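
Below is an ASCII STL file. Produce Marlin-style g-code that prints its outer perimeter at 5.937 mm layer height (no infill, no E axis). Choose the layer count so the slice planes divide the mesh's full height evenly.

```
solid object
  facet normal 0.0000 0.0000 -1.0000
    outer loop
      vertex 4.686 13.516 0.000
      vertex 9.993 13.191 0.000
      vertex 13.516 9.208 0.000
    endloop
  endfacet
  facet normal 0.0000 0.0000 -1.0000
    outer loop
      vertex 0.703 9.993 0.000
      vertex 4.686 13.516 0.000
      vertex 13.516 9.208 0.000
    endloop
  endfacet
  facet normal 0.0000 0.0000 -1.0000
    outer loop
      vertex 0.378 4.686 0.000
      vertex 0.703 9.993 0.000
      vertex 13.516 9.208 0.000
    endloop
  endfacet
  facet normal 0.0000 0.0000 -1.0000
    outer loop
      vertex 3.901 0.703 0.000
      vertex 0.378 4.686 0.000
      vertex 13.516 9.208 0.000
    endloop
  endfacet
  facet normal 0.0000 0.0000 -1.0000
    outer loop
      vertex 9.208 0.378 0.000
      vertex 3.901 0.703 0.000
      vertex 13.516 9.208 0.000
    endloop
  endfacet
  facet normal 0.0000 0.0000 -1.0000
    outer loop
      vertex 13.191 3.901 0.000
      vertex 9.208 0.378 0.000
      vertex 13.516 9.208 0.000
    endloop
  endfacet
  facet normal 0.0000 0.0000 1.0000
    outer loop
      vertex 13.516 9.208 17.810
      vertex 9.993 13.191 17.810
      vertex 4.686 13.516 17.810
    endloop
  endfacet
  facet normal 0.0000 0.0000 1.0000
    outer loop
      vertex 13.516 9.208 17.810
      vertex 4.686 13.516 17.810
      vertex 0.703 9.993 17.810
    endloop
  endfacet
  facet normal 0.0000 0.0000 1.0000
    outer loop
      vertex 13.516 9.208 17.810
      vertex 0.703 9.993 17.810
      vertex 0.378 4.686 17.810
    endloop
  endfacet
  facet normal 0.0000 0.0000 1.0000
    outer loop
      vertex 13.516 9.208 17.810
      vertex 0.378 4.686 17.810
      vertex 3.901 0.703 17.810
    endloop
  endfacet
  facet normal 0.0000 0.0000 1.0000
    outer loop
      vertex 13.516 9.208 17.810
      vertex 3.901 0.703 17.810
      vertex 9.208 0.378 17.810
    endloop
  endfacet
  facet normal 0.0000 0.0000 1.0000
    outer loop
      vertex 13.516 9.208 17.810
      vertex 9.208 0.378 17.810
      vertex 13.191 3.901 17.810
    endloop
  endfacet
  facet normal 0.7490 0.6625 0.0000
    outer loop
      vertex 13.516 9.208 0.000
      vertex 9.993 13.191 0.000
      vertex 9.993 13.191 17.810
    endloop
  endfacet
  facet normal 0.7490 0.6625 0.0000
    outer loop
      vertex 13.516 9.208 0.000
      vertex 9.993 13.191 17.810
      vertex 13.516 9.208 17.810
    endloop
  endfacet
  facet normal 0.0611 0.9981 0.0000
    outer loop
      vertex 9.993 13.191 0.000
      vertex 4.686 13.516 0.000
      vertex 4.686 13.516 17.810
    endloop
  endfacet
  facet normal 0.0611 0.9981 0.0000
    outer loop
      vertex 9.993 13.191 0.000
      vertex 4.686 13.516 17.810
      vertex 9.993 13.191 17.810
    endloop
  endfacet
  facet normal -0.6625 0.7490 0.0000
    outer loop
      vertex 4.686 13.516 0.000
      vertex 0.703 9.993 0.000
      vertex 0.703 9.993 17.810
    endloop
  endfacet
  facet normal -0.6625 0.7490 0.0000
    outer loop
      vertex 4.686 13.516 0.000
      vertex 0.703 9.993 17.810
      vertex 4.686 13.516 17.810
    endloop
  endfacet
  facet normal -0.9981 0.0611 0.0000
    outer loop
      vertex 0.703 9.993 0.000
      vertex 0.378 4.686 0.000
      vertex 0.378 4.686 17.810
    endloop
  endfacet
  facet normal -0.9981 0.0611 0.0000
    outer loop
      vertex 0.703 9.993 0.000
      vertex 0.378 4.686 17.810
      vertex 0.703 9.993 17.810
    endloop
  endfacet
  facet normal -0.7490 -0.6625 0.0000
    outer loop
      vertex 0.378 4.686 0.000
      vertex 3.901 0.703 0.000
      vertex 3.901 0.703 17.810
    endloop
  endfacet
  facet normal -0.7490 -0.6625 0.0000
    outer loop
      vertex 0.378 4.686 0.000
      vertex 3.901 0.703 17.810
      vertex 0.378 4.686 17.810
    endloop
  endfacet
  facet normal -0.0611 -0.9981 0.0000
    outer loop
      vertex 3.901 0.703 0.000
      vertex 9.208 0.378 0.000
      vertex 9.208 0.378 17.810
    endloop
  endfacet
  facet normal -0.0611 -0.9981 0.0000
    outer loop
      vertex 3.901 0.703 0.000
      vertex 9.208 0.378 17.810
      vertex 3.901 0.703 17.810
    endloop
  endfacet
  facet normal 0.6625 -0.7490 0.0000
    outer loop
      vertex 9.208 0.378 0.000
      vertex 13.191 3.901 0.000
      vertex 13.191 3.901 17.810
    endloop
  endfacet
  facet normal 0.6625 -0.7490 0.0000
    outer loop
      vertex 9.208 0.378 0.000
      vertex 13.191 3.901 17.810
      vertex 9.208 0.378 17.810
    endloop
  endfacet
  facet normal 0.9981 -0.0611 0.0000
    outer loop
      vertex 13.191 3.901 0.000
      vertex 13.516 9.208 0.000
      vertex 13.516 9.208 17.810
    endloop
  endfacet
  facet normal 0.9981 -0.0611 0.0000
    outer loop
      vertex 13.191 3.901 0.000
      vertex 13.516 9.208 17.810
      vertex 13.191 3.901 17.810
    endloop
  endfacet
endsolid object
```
; perimeter-only toolpath
G21 ; units = mm
G90 ; absolute positioning
G28 ; home
; layer 1
G0 Z5.937
G0 X13.516 Y9.208
G1 X9.993 Y13.191
G1 X4.686 Y13.516
G1 X0.703 Y9.993
G1 X0.378 Y4.686
G1 X3.901 Y0.703
G1 X9.208 Y0.378
G1 X13.191 Y3.901
G1 X13.516 Y9.208
; layer 2
G0 Z11.873
G0 X13.516 Y9.208
G1 X9.993 Y13.191
G1 X4.686 Y13.516
G1 X0.703 Y9.993
G1 X0.378 Y4.686
G1 X3.901 Y0.703
G1 X9.208 Y0.378
G1 X13.191 Y3.901
G1 X13.516 Y9.208
; layer 3
G0 Z17.810
G0 X13.516 Y9.208
G1 X9.993 Y13.191
G1 X4.686 Y13.516
G1 X0.703 Y9.993
G1 X0.378 Y4.686
G1 X3.901 Y0.703
G1 X9.208 Y0.378
G1 X13.191 Y3.901
G1 X13.516 Y9.208
M2 ; end

The solid is a regular 8-sided prism (a cylinder approximated with 8 flat sides), circumscribed radius ≈ 6.95 mm, height ≈ 17.8 mm. Slicing at Δz = 5.937 mm — 3 equal slices spanning the solid's height, so layer i sits at z = i·h/3 — gives 3 non-empty perimeters. Each is a 8-segment closed polygon; G0 lifts to the layer z and rapids to the start vertex, then G1 traces the edges.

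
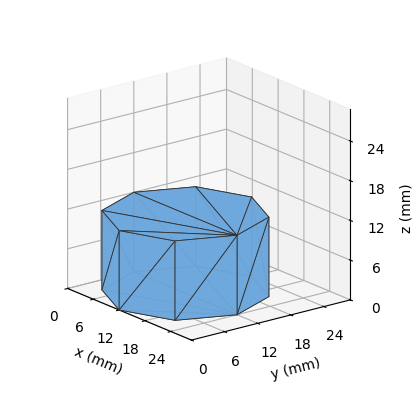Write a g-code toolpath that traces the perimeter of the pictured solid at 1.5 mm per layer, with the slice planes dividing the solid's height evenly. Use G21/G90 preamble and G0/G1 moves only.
Reading the render: the shape is a regular 8-sided prism (a cylinder approximated with 8 flat sides), circumscribed radius ≈ 12 mm, height ≈ 12 mm (dimensions read to the nearest mm from the axis ticks). For the g-code, the solid's height is divided into equal slices at the stated Δz and each level perimeter traced with G1 moves after a G0 lift.

; perimeter-only toolpath
G21 ; units = mm
G90 ; absolute positioning
G28 ; home
; layer 1
G0 Z1.5
G0 X24.0 Y12.0
G1 X20.5 Y20.5
G1 X12.0 Y24.0
G1 X3.5 Y20.5
G1 X0.0 Y12.0
G1 X3.5 Y3.5
G1 X12.0 Y0.0
G1 X20.5 Y3.5
G1 X24.0 Y12.0
; layer 2
G0 Z3.0
G0 X24.0 Y12.0
G1 X20.5 Y20.5
G1 X12.0 Y24.0
G1 X3.5 Y20.5
G1 X0.0 Y12.0
G1 X3.5 Y3.5
G1 X12.0 Y0.0
G1 X20.5 Y3.5
G1 X24.0 Y12.0
; layer 3
G0 Z4.5
G0 X24.0 Y12.0
G1 X20.5 Y20.5
G1 X12.0 Y24.0
G1 X3.5 Y20.5
G1 X0.0 Y12.0
G1 X3.5 Y3.5
G1 X12.0 Y0.0
G1 X20.5 Y3.5
G1 X24.0 Y12.0
; layer 4
G0 Z6.0
G0 X24.0 Y12.0
G1 X20.5 Y20.5
G1 X12.0 Y24.0
G1 X3.5 Y20.5
G1 X0.0 Y12.0
G1 X3.5 Y3.5
G1 X12.0 Y0.0
G1 X20.5 Y3.5
G1 X24.0 Y12.0
; layer 5
G0 Z7.5
G0 X24.0 Y12.0
G1 X20.5 Y20.5
G1 X12.0 Y24.0
G1 X3.5 Y20.5
G1 X0.0 Y12.0
G1 X3.5 Y3.5
G1 X12.0 Y0.0
G1 X20.5 Y3.5
G1 X24.0 Y12.0
; layer 6
G0 Z9.0
G0 X24.0 Y12.0
G1 X20.5 Y20.5
G1 X12.0 Y24.0
G1 X3.5 Y20.5
G1 X0.0 Y12.0
G1 X3.5 Y3.5
G1 X12.0 Y0.0
G1 X20.5 Y3.5
G1 X24.0 Y12.0
; layer 7
G0 Z10.5
G0 X24.0 Y12.0
G1 X20.5 Y20.5
G1 X12.0 Y24.0
G1 X3.5 Y20.5
G1 X0.0 Y12.0
G1 X3.5 Y3.5
G1 X12.0 Y0.0
G1 X20.5 Y3.5
G1 X24.0 Y12.0
; layer 8
G0 Z12.0
G0 X24.0 Y12.0
G1 X20.5 Y20.5
G1 X12.0 Y24.0
G1 X3.5 Y20.5
G1 X0.0 Y12.0
G1 X3.5 Y3.5
G1 X12.0 Y0.0
G1 X20.5 Y3.5
G1 X24.0 Y12.0
M2 ; end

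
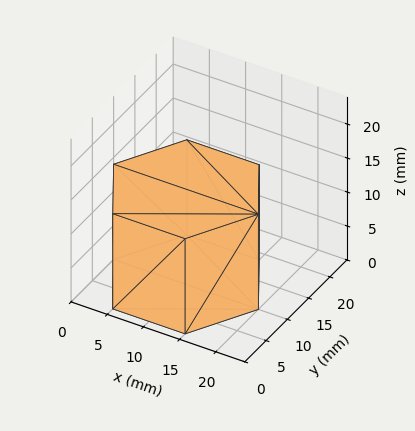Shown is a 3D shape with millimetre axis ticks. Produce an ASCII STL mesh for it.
Reading the render: the shape is a regular 6-sided prism (a cylinder approximated with 6 flat sides), circumscribed radius ≈ 10 mm, height ≈ 14 mm (dimensions read to the nearest mm from the axis ticks). For the STL, each face is triangulated and given an outward normal.

solid part
  facet normal 0.0000 0.0000 -1.0000
    outer loop
      vertex 5.0 18.7 0.0
      vertex 15.0 18.7 0.0
      vertex 20.0 10.0 0.0
    endloop
  endfacet
  facet normal 0.0000 0.0000 -1.0000
    outer loop
      vertex 0.0 10.0 0.0
      vertex 5.0 18.7 0.0
      vertex 20.0 10.0 0.0
    endloop
  endfacet
  facet normal 0.0000 0.0000 -1.0000
    outer loop
      vertex 5.0 1.3 0.0
      vertex 0.0 10.0 0.0
      vertex 20.0 10.0 0.0
    endloop
  endfacet
  facet normal 0.0000 0.0000 -1.0000
    outer loop
      vertex 15.0 1.3 0.0
      vertex 5.0 1.3 0.0
      vertex 20.0 10.0 0.0
    endloop
  endfacet
  facet normal 0.0000 0.0000 1.0000
    outer loop
      vertex 20.0 10.0 14.0
      vertex 15.0 18.7 14.0
      vertex 5.0 18.7 14.0
    endloop
  endfacet
  facet normal 0.0000 0.0000 1.0000
    outer loop
      vertex 20.0 10.0 14.0
      vertex 5.0 18.7 14.0
      vertex 0.0 10.0 14.0
    endloop
  endfacet
  facet normal 0.0000 0.0000 1.0000
    outer loop
      vertex 20.0 10.0 14.0
      vertex 0.0 10.0 14.0
      vertex 5.0 1.3 14.0
    endloop
  endfacet
  facet normal 0.0000 0.0000 1.0000
    outer loop
      vertex 20.0 10.0 14.0
      vertex 5.0 1.3 14.0
      vertex 15.0 1.3 14.0
    endloop
  endfacet
  facet normal 0.8670 0.4983 0.0000
    outer loop
      vertex 20.0 10.0 0.0
      vertex 15.0 18.7 0.0
      vertex 15.0 18.7 14.0
    endloop
  endfacet
  facet normal 0.8670 0.4983 0.0000
    outer loop
      vertex 20.0 10.0 0.0
      vertex 15.0 18.7 14.0
      vertex 20.0 10.0 14.0
    endloop
  endfacet
  facet normal 0.0000 1.0000 0.0000
    outer loop
      vertex 15.0 18.7 0.0
      vertex 5.0 18.7 0.0
      vertex 5.0 18.7 14.0
    endloop
  endfacet
  facet normal 0.0000 1.0000 0.0000
    outer loop
      vertex 15.0 18.7 0.0
      vertex 5.0 18.7 14.0
      vertex 15.0 18.7 14.0
    endloop
  endfacet
  facet normal -0.8670 0.4983 0.0000
    outer loop
      vertex 5.0 18.7 0.0
      vertex 0.0 10.0 0.0
      vertex 0.0 10.0 14.0
    endloop
  endfacet
  facet normal -0.8670 0.4983 0.0000
    outer loop
      vertex 5.0 18.7 0.0
      vertex 0.0 10.0 14.0
      vertex 5.0 18.7 14.0
    endloop
  endfacet
  facet normal -0.8670 -0.4983 0.0000
    outer loop
      vertex 0.0 10.0 0.0
      vertex 5.0 1.3 0.0
      vertex 5.0 1.3 14.0
    endloop
  endfacet
  facet normal -0.8670 -0.4983 0.0000
    outer loop
      vertex 0.0 10.0 0.0
      vertex 5.0 1.3 14.0
      vertex 0.0 10.0 14.0
    endloop
  endfacet
  facet normal 0.0000 -1.0000 0.0000
    outer loop
      vertex 5.0 1.3 0.0
      vertex 15.0 1.3 0.0
      vertex 15.0 1.3 14.0
    endloop
  endfacet
  facet normal 0.0000 -1.0000 0.0000
    outer loop
      vertex 5.0 1.3 0.0
      vertex 15.0 1.3 14.0
      vertex 5.0 1.3 14.0
    endloop
  endfacet
  facet normal 0.8670 -0.4983 0.0000
    outer loop
      vertex 15.0 1.3 0.0
      vertex 20.0 10.0 0.0
      vertex 20.0 10.0 14.0
    endloop
  endfacet
  facet normal 0.8670 -0.4983 0.0000
    outer loop
      vertex 15.0 1.3 0.0
      vertex 20.0 10.0 14.0
      vertex 15.0 1.3 14.0
    endloop
  endfacet
endsolid part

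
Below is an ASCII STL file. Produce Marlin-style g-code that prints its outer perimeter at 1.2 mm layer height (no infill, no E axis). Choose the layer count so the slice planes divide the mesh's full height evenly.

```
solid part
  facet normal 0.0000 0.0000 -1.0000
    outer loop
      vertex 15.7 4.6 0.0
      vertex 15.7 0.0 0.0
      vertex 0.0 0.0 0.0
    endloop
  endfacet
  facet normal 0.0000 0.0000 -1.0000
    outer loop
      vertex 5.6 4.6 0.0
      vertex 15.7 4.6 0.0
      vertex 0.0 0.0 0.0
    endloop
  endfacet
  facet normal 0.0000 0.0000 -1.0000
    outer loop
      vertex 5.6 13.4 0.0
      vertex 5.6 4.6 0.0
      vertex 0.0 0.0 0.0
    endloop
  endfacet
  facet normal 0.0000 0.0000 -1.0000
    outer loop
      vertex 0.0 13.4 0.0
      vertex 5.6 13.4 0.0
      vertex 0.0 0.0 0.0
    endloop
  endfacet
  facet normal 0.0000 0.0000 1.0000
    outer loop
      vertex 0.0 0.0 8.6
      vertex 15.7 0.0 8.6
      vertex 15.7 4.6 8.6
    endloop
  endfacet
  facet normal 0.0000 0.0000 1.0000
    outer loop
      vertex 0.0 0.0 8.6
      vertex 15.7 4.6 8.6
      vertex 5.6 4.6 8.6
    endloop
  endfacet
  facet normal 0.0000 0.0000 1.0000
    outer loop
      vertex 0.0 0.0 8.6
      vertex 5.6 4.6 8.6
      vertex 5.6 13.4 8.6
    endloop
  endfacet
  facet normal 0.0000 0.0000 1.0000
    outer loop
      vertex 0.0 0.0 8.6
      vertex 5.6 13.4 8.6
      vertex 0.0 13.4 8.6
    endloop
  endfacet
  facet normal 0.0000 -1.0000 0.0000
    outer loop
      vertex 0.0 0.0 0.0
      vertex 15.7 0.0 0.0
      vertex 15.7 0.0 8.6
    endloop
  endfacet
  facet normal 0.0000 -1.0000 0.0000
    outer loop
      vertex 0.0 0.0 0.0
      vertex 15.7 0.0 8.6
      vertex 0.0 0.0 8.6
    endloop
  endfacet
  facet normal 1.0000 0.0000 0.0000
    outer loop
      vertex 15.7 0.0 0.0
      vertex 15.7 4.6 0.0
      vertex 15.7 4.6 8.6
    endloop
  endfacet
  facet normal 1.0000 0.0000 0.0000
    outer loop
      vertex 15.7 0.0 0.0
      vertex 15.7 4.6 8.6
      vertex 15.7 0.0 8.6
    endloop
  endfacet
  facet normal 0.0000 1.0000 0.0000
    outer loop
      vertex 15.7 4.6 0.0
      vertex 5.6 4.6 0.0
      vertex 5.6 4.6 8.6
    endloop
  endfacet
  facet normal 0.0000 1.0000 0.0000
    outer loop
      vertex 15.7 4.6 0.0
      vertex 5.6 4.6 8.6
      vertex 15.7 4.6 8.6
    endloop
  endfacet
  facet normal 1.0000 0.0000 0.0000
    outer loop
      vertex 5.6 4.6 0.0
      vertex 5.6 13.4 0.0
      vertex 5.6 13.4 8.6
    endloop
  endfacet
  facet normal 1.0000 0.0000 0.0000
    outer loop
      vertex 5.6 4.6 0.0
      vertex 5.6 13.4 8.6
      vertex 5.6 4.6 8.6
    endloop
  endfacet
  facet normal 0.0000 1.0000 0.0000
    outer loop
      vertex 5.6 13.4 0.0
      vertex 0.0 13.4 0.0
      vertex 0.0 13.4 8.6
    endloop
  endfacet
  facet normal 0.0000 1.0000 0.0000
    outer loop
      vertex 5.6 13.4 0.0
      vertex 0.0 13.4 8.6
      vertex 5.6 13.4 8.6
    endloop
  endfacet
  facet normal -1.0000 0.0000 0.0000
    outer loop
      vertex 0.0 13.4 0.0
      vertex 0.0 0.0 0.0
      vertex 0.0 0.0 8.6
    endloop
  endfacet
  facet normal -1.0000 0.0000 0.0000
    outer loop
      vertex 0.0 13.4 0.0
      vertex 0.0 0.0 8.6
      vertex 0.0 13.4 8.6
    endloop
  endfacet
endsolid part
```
; perimeter-only toolpath
G21 ; units = mm
G90 ; absolute positioning
G28 ; home
; layer 1
G0 Z1.2
G0 X0.0 Y0.0
G1 X15.7 Y0.0
G1 X15.7 Y4.6
G1 X5.6 Y4.6
G1 X5.6 Y13.4
G1 X0.0 Y13.4
G1 X0.0 Y0.0
; layer 2
G0 Z2.5
G0 X0.0 Y0.0
G1 X15.7 Y0.0
G1 X15.7 Y4.6
G1 X5.6 Y4.6
G1 X5.6 Y13.4
G1 X0.0 Y13.4
G1 X0.0 Y0.0
; layer 3
G0 Z3.7
G0 X0.0 Y0.0
G1 X15.7 Y0.0
G1 X15.7 Y4.6
G1 X5.6 Y4.6
G1 X5.6 Y13.4
G1 X0.0 Y13.4
G1 X0.0 Y0.0
; layer 4
G0 Z4.9
G0 X0.0 Y0.0
G1 X15.7 Y0.0
G1 X15.7 Y4.6
G1 X5.6 Y4.6
G1 X5.6 Y13.4
G1 X0.0 Y13.4
G1 X0.0 Y0.0
; layer 5
G0 Z6.1
G0 X0.0 Y0.0
G1 X15.7 Y0.0
G1 X15.7 Y4.6
G1 X5.6 Y4.6
G1 X5.6 Y13.4
G1 X0.0 Y13.4
G1 X0.0 Y0.0
; layer 6
G0 Z7.4
G0 X0.0 Y0.0
G1 X15.7 Y0.0
G1 X15.7 Y4.6
G1 X5.6 Y4.6
G1 X5.6 Y13.4
G1 X0.0 Y13.4
G1 X0.0 Y0.0
; layer 7
G0 Z8.6
G0 X0.0 Y0.0
G1 X15.7 Y0.0
G1 X15.7 Y4.6
G1 X5.6 Y4.6
G1 X5.6 Y13.4
G1 X0.0 Y13.4
G1 X0.0 Y0.0
M2 ; end

The solid is an L-shaped prism: outer 15.7 × 13.4 mm, arm thicknesses ≈ 4.6 mm (horizontal) and 5.6 mm (vertical), extruded 8.6 mm in z. Slicing at Δz = 1.2 mm — 7 equal slices spanning the solid's height, so layer i sits at z = i·h/7 — gives 7 non-empty perimeters. Each is a 6-segment closed polygon; G0 lifts to the layer z and rapids to the start vertex, then G1 traces the edges.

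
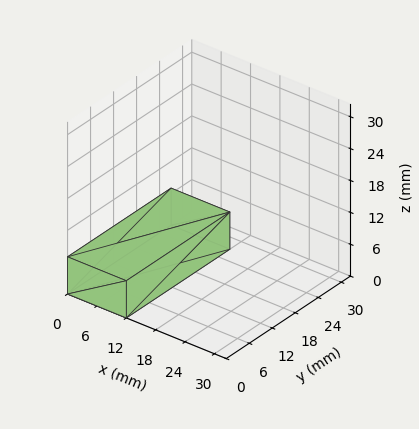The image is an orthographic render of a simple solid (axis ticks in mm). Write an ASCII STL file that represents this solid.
Reading the render: the shape is a rectangular box, roughly 12 × 27 mm footprint and 7 mm tall (dimensions read to the nearest mm from the axis ticks). For the STL, each face is triangulated and given an outward normal.

solid part
  facet normal 0.0000 0.0000 -1.0000
    outer loop
      vertex 12.0 27.0 0.0
      vertex 12.0 0.0 0.0
      vertex 0.0 0.0 0.0
    endloop
  endfacet
  facet normal 0.0000 0.0000 -1.0000
    outer loop
      vertex 0.0 27.0 0.0
      vertex 12.0 27.0 0.0
      vertex 0.0 0.0 0.0
    endloop
  endfacet
  facet normal 0.0000 0.0000 1.0000
    outer loop
      vertex 0.0 0.0 7.0
      vertex 12.0 0.0 7.0
      vertex 12.0 27.0 7.0
    endloop
  endfacet
  facet normal 0.0000 0.0000 1.0000
    outer loop
      vertex 0.0 0.0 7.0
      vertex 12.0 27.0 7.0
      vertex 0.0 27.0 7.0
    endloop
  endfacet
  facet normal 0.0000 -1.0000 0.0000
    outer loop
      vertex 0.0 0.0 0.0
      vertex 12.0 0.0 0.0
      vertex 12.0 0.0 7.0
    endloop
  endfacet
  facet normal 0.0000 -1.0000 0.0000
    outer loop
      vertex 0.0 0.0 0.0
      vertex 12.0 0.0 7.0
      vertex 0.0 0.0 7.0
    endloop
  endfacet
  facet normal 0.0000 1.0000 0.0000
    outer loop
      vertex 12.0 27.0 7.0
      vertex 12.0 27.0 0.0
      vertex 0.0 27.0 0.0
    endloop
  endfacet
  facet normal 0.0000 1.0000 0.0000
    outer loop
      vertex 0.0 27.0 7.0
      vertex 12.0 27.0 7.0
      vertex 0.0 27.0 0.0
    endloop
  endfacet
  facet normal -1.0000 0.0000 0.0000
    outer loop
      vertex 0.0 27.0 7.0
      vertex 0.0 27.0 0.0
      vertex 0.0 0.0 0.0
    endloop
  endfacet
  facet normal -1.0000 0.0000 0.0000
    outer loop
      vertex 0.0 0.0 7.0
      vertex 0.0 27.0 7.0
      vertex 0.0 0.0 0.0
    endloop
  endfacet
  facet normal 1.0000 0.0000 0.0000
    outer loop
      vertex 12.0 0.0 0.0
      vertex 12.0 27.0 0.0
      vertex 12.0 27.0 7.0
    endloop
  endfacet
  facet normal 1.0000 0.0000 0.0000
    outer loop
      vertex 12.0 0.0 0.0
      vertex 12.0 27.0 7.0
      vertex 12.0 0.0 7.0
    endloop
  endfacet
endsolid part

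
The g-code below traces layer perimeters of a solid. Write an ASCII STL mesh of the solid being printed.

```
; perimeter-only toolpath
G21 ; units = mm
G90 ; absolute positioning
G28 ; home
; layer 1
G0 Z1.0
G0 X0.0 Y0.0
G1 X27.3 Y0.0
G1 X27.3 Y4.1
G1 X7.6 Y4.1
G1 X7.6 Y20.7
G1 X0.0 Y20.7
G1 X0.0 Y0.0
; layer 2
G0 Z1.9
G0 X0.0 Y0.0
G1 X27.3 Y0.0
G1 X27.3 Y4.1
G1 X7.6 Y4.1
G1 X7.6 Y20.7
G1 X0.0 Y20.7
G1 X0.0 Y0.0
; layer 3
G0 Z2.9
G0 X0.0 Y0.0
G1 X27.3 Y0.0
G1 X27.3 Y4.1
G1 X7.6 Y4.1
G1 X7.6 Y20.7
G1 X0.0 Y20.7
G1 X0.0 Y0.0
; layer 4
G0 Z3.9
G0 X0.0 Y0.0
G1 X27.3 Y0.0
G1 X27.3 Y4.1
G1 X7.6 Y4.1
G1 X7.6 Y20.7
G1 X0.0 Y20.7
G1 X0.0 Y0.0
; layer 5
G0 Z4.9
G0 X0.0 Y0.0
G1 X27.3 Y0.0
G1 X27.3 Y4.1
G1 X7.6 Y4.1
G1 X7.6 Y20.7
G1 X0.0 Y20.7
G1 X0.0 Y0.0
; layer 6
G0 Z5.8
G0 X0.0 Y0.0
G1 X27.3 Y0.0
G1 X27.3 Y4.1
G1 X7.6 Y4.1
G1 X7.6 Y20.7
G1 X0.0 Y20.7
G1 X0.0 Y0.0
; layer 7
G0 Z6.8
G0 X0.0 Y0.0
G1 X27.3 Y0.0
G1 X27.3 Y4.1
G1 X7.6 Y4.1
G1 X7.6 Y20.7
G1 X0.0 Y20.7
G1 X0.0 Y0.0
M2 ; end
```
solid part
  facet normal 0.0000 0.0000 -1.0000
    outer loop
      vertex 27.3 4.1 0.0
      vertex 27.3 0.0 0.0
      vertex 0.0 0.0 0.0
    endloop
  endfacet
  facet normal 0.0000 0.0000 -1.0000
    outer loop
      vertex 7.6 4.1 0.0
      vertex 27.3 4.1 0.0
      vertex 0.0 0.0 0.0
    endloop
  endfacet
  facet normal 0.0000 0.0000 -1.0000
    outer loop
      vertex 7.6 20.7 0.0
      vertex 7.6 4.1 0.0
      vertex 0.0 0.0 0.0
    endloop
  endfacet
  facet normal 0.0000 0.0000 -1.0000
    outer loop
      vertex 0.0 20.7 0.0
      vertex 7.6 20.7 0.0
      vertex 0.0 0.0 0.0
    endloop
  endfacet
  facet normal 0.0000 0.0000 1.0000
    outer loop
      vertex 0.0 0.0 6.8
      vertex 27.3 0.0 6.8
      vertex 27.3 4.1 6.8
    endloop
  endfacet
  facet normal 0.0000 0.0000 1.0000
    outer loop
      vertex 0.0 0.0 6.8
      vertex 27.3 4.1 6.8
      vertex 7.6 4.1 6.8
    endloop
  endfacet
  facet normal 0.0000 0.0000 1.0000
    outer loop
      vertex 0.0 0.0 6.8
      vertex 7.6 4.1 6.8
      vertex 7.6 20.7 6.8
    endloop
  endfacet
  facet normal 0.0000 0.0000 1.0000
    outer loop
      vertex 0.0 0.0 6.8
      vertex 7.6 20.7 6.8
      vertex 0.0 20.7 6.8
    endloop
  endfacet
  facet normal 0.0000 -1.0000 0.0000
    outer loop
      vertex 0.0 0.0 0.0
      vertex 27.3 0.0 0.0
      vertex 27.3 0.0 6.8
    endloop
  endfacet
  facet normal 0.0000 -1.0000 0.0000
    outer loop
      vertex 0.0 0.0 0.0
      vertex 27.3 0.0 6.8
      vertex 0.0 0.0 6.8
    endloop
  endfacet
  facet normal 1.0000 0.0000 0.0000
    outer loop
      vertex 27.3 0.0 0.0
      vertex 27.3 4.1 0.0
      vertex 27.3 4.1 6.8
    endloop
  endfacet
  facet normal 1.0000 0.0000 0.0000
    outer loop
      vertex 27.3 0.0 0.0
      vertex 27.3 4.1 6.8
      vertex 27.3 0.0 6.8
    endloop
  endfacet
  facet normal 0.0000 1.0000 0.0000
    outer loop
      vertex 27.3 4.1 0.0
      vertex 7.6 4.1 0.0
      vertex 7.6 4.1 6.8
    endloop
  endfacet
  facet normal 0.0000 1.0000 0.0000
    outer loop
      vertex 27.3 4.1 0.0
      vertex 7.6 4.1 6.8
      vertex 27.3 4.1 6.8
    endloop
  endfacet
  facet normal 1.0000 0.0000 0.0000
    outer loop
      vertex 7.6 4.1 0.0
      vertex 7.6 20.7 0.0
      vertex 7.6 20.7 6.8
    endloop
  endfacet
  facet normal 1.0000 0.0000 0.0000
    outer loop
      vertex 7.6 4.1 0.0
      vertex 7.6 20.7 6.8
      vertex 7.6 4.1 6.8
    endloop
  endfacet
  facet normal 0.0000 1.0000 0.0000
    outer loop
      vertex 7.6 20.7 0.0
      vertex 0.0 20.7 0.0
      vertex 0.0 20.7 6.8
    endloop
  endfacet
  facet normal 0.0000 1.0000 0.0000
    outer loop
      vertex 7.6 20.7 0.0
      vertex 0.0 20.7 6.8
      vertex 7.6 20.7 6.8
    endloop
  endfacet
  facet normal -1.0000 0.0000 0.0000
    outer loop
      vertex 0.0 20.7 0.0
      vertex 0.0 0.0 0.0
      vertex 0.0 0.0 6.8
    endloop
  endfacet
  facet normal -1.0000 0.0000 0.0000
    outer loop
      vertex 0.0 20.7 0.0
      vertex 0.0 0.0 6.8
      vertex 0.0 20.7 6.8
    endloop
  endfacet
endsolid part

The G0 Z moves step by Δz≈1.0 mm. Every layer's G1 loop is the same polygon, so the solid is a straight extrusion of it from z=0 to z≈6.8. Closing with flat bottom and top caps and triangulating gives 20 facets — an L-shaped prism: outer 27.3 × 20.7 mm, arm thicknesses ≈ 4.1 mm (horizontal) and 7.6 mm (vertical), extruded 6.8 mm in z.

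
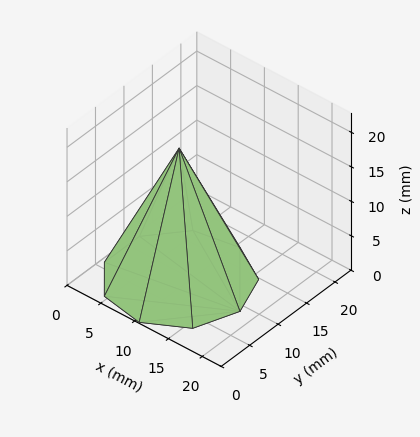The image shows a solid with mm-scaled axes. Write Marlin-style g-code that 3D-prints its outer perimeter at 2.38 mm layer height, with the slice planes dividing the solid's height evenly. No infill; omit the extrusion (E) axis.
Reading the render: the shape is a regular 9-sided pyramid, base circumscribed radius ≈ 9 mm, apex at z ≈ 19 mm (dimensions read to the nearest mm from the axis ticks). For the g-code, the solid's height is divided into equal slices at the stated Δz and each level perimeter traced with G1 moves after a G0 lift.

; perimeter-only toolpath
G21 ; units = mm
G90 ; absolute positioning
G28 ; home
; layer 1
G0 Z2.38
G0 X16.88 Y9.00
G1 X15.03 Y14.07
G1 X10.37 Y16.75
G1 X5.06 Y15.82
G1 X1.60 Y11.70
G1 X1.60 Y6.30
G1 X5.06 Y2.18
G1 X10.37 Y1.25
G1 X15.03 Y3.93
G1 X16.88 Y9.00
; layer 2
G0 Z4.75
G0 X15.75 Y9.00
G1 X14.17 Y13.34
G1 X10.17 Y15.64
G1 X5.62 Y14.84
G1 X2.66 Y11.31
G1 X2.66 Y6.69
G1 X5.62 Y3.16
G1 X10.17 Y2.35
G1 X14.17 Y4.66
G1 X15.75 Y9.00
; layer 3
G0 Z7.12
G0 X14.62 Y9.00
G1 X13.31 Y12.62
G1 X9.98 Y14.54
G1 X6.19 Y13.87
G1 X3.71 Y10.93
G1 X3.71 Y7.08
G1 X6.19 Y4.13
G1 X9.98 Y3.46
G1 X13.31 Y5.38
G1 X14.62 Y9.00
; layer 4
G0 Z9.50
G0 X13.50 Y9.00
G1 X12.45 Y11.89
G1 X9.78 Y13.43
G1 X6.75 Y12.89
G1 X4.77 Y10.54
G1 X4.77 Y7.46
G1 X6.75 Y5.11
G1 X9.78 Y4.57
G1 X12.45 Y6.11
G1 X13.50 Y9.00
; layer 5
G0 Z11.88
G0 X12.38 Y9.00
G1 X11.58 Y11.17
G1 X9.59 Y12.32
G1 X7.31 Y11.92
G1 X5.83 Y10.16
G1 X5.83 Y7.84
G1 X7.31 Y6.08
G1 X9.59 Y5.68
G1 X11.58 Y6.83
G1 X12.38 Y9.00
; layer 6
G0 Z14.25
G0 X11.25 Y9.00
G1 X10.72 Y10.45
G1 X9.39 Y11.21
G1 X7.88 Y10.95
G1 X6.88 Y9.77
G1 X6.88 Y8.23
G1 X7.88 Y7.05
G1 X9.39 Y6.79
G1 X10.72 Y7.55
G1 X11.25 Y9.00
; layer 7
G0 Z16.62
G0 X10.12 Y9.00
G1 X9.86 Y9.72
G1 X9.20 Y10.11
G1 X8.44 Y9.97
G1 X7.94 Y9.38
G1 X7.94 Y8.62
G1 X8.44 Y8.03
G1 X9.20 Y7.89
G1 X9.86 Y8.28
G1 X10.12 Y9.00
M2 ; end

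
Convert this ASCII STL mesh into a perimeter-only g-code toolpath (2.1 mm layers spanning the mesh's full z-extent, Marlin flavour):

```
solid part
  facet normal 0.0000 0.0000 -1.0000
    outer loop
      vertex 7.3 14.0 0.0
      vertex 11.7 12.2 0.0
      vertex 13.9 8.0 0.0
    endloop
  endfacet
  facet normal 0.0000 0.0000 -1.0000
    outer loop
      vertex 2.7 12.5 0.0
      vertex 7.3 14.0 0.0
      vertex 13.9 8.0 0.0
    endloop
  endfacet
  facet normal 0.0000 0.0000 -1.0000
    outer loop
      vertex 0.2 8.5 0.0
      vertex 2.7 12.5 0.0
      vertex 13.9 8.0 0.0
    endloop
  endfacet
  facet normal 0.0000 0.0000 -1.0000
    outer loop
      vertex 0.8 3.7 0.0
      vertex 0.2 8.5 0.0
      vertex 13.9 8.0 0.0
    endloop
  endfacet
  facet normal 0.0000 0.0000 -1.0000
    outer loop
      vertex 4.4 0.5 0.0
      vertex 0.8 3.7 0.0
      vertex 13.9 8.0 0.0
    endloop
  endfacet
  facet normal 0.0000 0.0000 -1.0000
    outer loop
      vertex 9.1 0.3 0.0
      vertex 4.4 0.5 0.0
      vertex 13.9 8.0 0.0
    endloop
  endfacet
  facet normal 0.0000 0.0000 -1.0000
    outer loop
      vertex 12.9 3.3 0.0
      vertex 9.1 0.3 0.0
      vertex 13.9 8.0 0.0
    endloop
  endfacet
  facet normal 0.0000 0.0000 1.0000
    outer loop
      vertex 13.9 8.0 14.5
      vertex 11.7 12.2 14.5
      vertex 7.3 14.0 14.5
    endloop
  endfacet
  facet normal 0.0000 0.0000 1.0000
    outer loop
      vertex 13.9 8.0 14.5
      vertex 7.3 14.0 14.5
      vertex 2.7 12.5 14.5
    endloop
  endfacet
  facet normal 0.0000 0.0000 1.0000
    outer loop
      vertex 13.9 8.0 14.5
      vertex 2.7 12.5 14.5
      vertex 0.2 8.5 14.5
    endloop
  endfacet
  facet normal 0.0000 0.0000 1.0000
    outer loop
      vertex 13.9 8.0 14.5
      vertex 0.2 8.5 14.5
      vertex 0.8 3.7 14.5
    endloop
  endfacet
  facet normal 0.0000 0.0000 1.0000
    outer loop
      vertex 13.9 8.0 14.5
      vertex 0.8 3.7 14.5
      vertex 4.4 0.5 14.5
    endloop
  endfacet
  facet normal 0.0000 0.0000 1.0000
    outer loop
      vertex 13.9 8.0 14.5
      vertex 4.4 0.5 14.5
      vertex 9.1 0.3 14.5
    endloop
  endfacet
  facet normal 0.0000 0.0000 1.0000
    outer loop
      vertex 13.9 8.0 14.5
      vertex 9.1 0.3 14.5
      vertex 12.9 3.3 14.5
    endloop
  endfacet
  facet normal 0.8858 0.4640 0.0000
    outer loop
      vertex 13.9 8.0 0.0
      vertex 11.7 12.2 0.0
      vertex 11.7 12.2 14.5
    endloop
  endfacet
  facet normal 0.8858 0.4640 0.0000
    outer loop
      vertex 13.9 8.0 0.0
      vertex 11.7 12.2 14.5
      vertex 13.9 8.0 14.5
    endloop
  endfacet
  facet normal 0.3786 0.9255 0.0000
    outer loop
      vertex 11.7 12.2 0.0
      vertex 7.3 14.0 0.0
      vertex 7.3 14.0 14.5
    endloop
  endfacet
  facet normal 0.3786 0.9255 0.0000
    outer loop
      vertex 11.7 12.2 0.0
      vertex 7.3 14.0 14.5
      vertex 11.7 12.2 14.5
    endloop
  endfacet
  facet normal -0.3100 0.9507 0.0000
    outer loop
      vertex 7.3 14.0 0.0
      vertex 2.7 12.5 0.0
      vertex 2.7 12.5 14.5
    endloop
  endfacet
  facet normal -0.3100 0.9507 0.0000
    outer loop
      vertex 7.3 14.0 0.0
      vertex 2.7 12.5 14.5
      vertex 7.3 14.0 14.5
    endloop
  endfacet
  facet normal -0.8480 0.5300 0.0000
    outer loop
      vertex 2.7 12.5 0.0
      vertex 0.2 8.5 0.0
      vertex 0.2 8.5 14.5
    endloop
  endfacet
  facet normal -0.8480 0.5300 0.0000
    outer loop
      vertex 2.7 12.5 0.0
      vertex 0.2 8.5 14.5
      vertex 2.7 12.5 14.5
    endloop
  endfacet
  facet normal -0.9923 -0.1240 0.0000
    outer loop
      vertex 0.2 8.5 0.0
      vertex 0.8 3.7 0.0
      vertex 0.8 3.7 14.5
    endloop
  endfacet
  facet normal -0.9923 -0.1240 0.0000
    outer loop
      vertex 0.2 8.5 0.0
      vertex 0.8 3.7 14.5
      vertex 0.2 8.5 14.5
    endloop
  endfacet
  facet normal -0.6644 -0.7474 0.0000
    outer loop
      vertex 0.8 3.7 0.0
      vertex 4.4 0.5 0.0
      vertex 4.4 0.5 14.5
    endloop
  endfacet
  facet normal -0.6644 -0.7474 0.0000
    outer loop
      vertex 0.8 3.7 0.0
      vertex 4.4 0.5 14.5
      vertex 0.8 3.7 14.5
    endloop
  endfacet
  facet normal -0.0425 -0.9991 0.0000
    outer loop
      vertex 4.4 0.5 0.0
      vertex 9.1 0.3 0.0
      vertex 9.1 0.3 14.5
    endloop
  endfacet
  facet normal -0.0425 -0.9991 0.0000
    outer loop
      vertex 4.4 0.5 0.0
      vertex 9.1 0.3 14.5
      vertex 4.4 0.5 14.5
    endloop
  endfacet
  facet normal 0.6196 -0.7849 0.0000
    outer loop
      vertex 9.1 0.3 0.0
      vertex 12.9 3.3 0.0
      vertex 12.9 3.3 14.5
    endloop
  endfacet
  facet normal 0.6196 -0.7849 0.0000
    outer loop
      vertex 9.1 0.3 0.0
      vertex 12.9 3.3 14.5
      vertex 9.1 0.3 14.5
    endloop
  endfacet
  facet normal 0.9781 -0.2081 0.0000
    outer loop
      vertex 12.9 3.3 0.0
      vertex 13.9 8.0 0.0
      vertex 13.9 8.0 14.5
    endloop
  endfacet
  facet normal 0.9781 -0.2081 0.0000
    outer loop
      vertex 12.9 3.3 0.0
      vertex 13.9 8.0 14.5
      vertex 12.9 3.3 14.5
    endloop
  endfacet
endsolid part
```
; perimeter-only toolpath
G21 ; units = mm
G90 ; absolute positioning
G28 ; home
; layer 1
G0 Z2.1
G0 X13.9 Y8.0
G1 X11.7 Y12.2
G1 X7.3 Y14.0
G1 X2.7 Y12.5
G1 X0.2 Y8.5
G1 X0.8 Y3.7
G1 X4.4 Y0.5
G1 X9.1 Y0.3
G1 X12.9 Y3.3
G1 X13.9 Y8.0
; layer 2
G0 Z4.1
G0 X13.9 Y8.0
G1 X11.7 Y12.2
G1 X7.3 Y14.0
G1 X2.7 Y12.5
G1 X0.2 Y8.5
G1 X0.8 Y3.7
G1 X4.4 Y0.5
G1 X9.1 Y0.3
G1 X12.9 Y3.3
G1 X13.9 Y8.0
; layer 3
G0 Z6.2
G0 X13.9 Y8.0
G1 X11.7 Y12.2
G1 X7.3 Y14.0
G1 X2.7 Y12.5
G1 X0.2 Y8.5
G1 X0.8 Y3.7
G1 X4.4 Y0.5
G1 X9.1 Y0.3
G1 X12.9 Y3.3
G1 X13.9 Y8.0
; layer 4
G0 Z8.3
G0 X13.9 Y8.0
G1 X11.7 Y12.2
G1 X7.3 Y14.0
G1 X2.7 Y12.5
G1 X0.2 Y8.5
G1 X0.8 Y3.7
G1 X4.4 Y0.5
G1 X9.1 Y0.3
G1 X12.9 Y3.3
G1 X13.9 Y8.0
; layer 5
G0 Z10.4
G0 X13.9 Y8.0
G1 X11.7 Y12.2
G1 X7.3 Y14.0
G1 X2.7 Y12.5
G1 X0.2 Y8.5
G1 X0.8 Y3.7
G1 X4.4 Y0.5
G1 X9.1 Y0.3
G1 X12.9 Y3.3
G1 X13.9 Y8.0
; layer 6
G0 Z12.4
G0 X13.9 Y8.0
G1 X11.7 Y12.2
G1 X7.3 Y14.0
G1 X2.7 Y12.5
G1 X0.2 Y8.5
G1 X0.8 Y3.7
G1 X4.4 Y0.5
G1 X9.1 Y0.3
G1 X12.9 Y3.3
G1 X13.9 Y8.0
; layer 7
G0 Z14.5
G0 X13.9 Y8.0
G1 X11.7 Y12.2
G1 X7.3 Y14.0
G1 X2.7 Y12.5
G1 X0.2 Y8.5
G1 X0.8 Y3.7
G1 X4.4 Y0.5
G1 X9.1 Y0.3
G1 X12.9 Y3.3
G1 X13.9 Y8.0
M2 ; end

The solid is a regular 9-sided prism (a cylinder approximated with 9 flat sides), circumscribed radius ≈ 7 mm, height ≈ 14.5 mm. Slicing at Δz = 2.1 mm — 7 equal slices spanning the solid's height, so layer i sits at z = i·h/7 — gives 7 non-empty perimeters. Each is a 9-segment closed polygon; G0 lifts to the layer z and rapids to the start vertex, then G1 traces the edges.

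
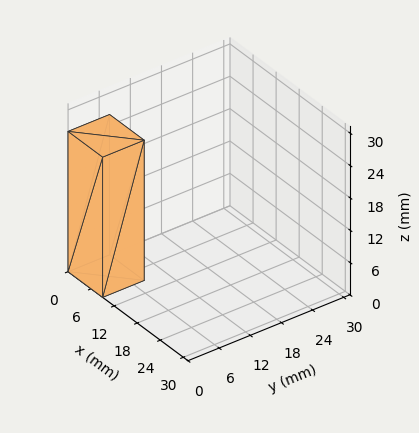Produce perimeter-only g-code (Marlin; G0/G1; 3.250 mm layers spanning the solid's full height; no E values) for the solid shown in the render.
Reading the render: the shape is a rectangular box, roughly 9 × 8 mm footprint and 26 mm tall (dimensions read to the nearest mm from the axis ticks). For the g-code, the solid's height is divided into equal slices at the stated Δz and each level perimeter traced with G1 moves after a G0 lift.

; perimeter-only toolpath
G21 ; units = mm
G90 ; absolute positioning
G28 ; home
; layer 1
G0 Z3.250
G0 X0.000 Y0.000
G1 X9.000 Y0.000
G1 X9.000 Y8.000
G1 X0.000 Y8.000
G1 X0.000 Y0.000
; layer 2
G0 Z6.500
G0 X0.000 Y0.000
G1 X9.000 Y0.000
G1 X9.000 Y8.000
G1 X0.000 Y8.000
G1 X0.000 Y0.000
; layer 3
G0 Z9.750
G0 X0.000 Y0.000
G1 X9.000 Y0.000
G1 X9.000 Y8.000
G1 X0.000 Y8.000
G1 X0.000 Y0.000
; layer 4
G0 Z13.000
G0 X0.000 Y0.000
G1 X9.000 Y0.000
G1 X9.000 Y8.000
G1 X0.000 Y8.000
G1 X0.000 Y0.000
; layer 5
G0 Z16.250
G0 X0.000 Y0.000
G1 X9.000 Y0.000
G1 X9.000 Y8.000
G1 X0.000 Y8.000
G1 X0.000 Y0.000
; layer 6
G0 Z19.500
G0 X0.000 Y0.000
G1 X9.000 Y0.000
G1 X9.000 Y8.000
G1 X0.000 Y8.000
G1 X0.000 Y0.000
; layer 7
G0 Z22.750
G0 X0.000 Y0.000
G1 X9.000 Y0.000
G1 X9.000 Y8.000
G1 X0.000 Y8.000
G1 X0.000 Y0.000
; layer 8
G0 Z26.000
G0 X0.000 Y0.000
G1 X9.000 Y0.000
G1 X9.000 Y8.000
G1 X0.000 Y8.000
G1 X0.000 Y0.000
M2 ; end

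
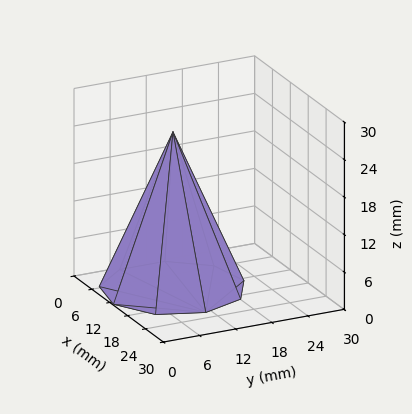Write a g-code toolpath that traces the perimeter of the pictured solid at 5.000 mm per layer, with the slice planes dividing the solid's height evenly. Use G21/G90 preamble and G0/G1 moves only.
Reading the render: the shape is a regular 9-sided pyramid, base circumscribed radius ≈ 11 mm, apex at z ≈ 25 mm (dimensions read to the nearest mm from the axis ticks). For the g-code, the solid's height is divided into equal slices at the stated Δz and each level perimeter traced with G1 moves after a G0 lift.

; perimeter-only toolpath
G21 ; units = mm
G90 ; absolute positioning
G28 ; home
; layer 1
G0 Z5.000
G0 X19.800 Y11.000
G1 X17.741 Y16.657
G1 X12.528 Y19.666
G1 X6.600 Y18.621
G1 X2.730 Y14.010
G1 X2.730 Y7.990
G1 X6.600 Y3.379
G1 X12.528 Y2.334
G1 X17.741 Y5.343
G1 X19.800 Y11.000
; layer 2
G0 Z10.000
G0 X17.600 Y11.000
G1 X16.056 Y15.243
G1 X12.146 Y17.500
G1 X7.700 Y16.716
G1 X4.798 Y13.257
G1 X4.798 Y8.743
G1 X7.700 Y5.284
G1 X12.146 Y4.500
G1 X16.056 Y6.757
G1 X17.600 Y11.000
; layer 3
G0 Z15.000
G0 X15.400 Y11.000
G1 X14.370 Y13.828
G1 X11.764 Y15.333
G1 X8.800 Y14.810
G1 X6.865 Y12.505
G1 X6.865 Y9.495
G1 X8.800 Y7.190
G1 X11.764 Y6.667
G1 X14.370 Y8.172
G1 X15.400 Y11.000
; layer 4
G0 Z20.000
G0 X13.200 Y11.000
G1 X12.685 Y12.414
G1 X11.382 Y13.167
G1 X9.900 Y12.905
G1 X8.933 Y11.752
G1 X8.933 Y10.248
G1 X9.900 Y9.095
G1 X11.382 Y8.833
G1 X12.685 Y9.586
G1 X13.200 Y11.000
M2 ; end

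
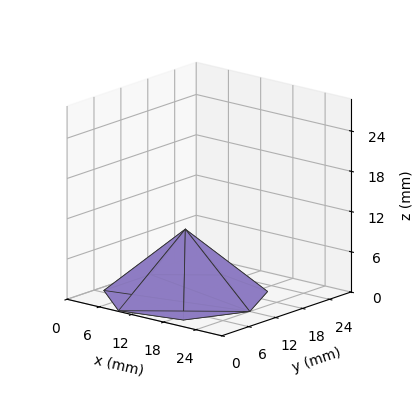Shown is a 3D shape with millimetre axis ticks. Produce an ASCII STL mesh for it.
Reading the render: the shape is a regular 7-sided pyramid, base circumscribed radius ≈ 12 mm, apex at z ≈ 10 mm (dimensions read to the nearest mm from the axis ticks). For the STL, each face is triangulated and given an outward normal.

solid part
  facet normal 0.0000 0.0000 -1.0000
    outer loop
      vertex 9.330 23.699 0.000
      vertex 19.482 21.382 0.000
      vertex 24.000 12.000 0.000
    endloop
  endfacet
  facet normal 0.0000 0.0000 -1.0000
    outer loop
      vertex 1.188 17.207 0.000
      vertex 9.330 23.699 0.000
      vertex 24.000 12.000 0.000
    endloop
  endfacet
  facet normal 0.0000 0.0000 -1.0000
    outer loop
      vertex 1.188 6.793 0.000
      vertex 1.188 17.207 0.000
      vertex 24.000 12.000 0.000
    endloop
  endfacet
  facet normal 0.0000 0.0000 -1.0000
    outer loop
      vertex 9.330 0.301 0.000
      vertex 1.188 6.793 0.000
      vertex 24.000 12.000 0.000
    endloop
  endfacet
  facet normal 0.0000 0.0000 -1.0000
    outer loop
      vertex 19.482 2.618 0.000
      vertex 9.330 0.301 0.000
      vertex 24.000 12.000 0.000
    endloop
  endfacet
  facet normal 0.6118 0.2946 0.7341
    outer loop
      vertex 24.000 12.000 0.000
      vertex 19.482 21.382 0.000
      vertex 12.000 12.000 10.000
    endloop
  endfacet
  facet normal 0.1511 0.6620 0.7341
    outer loop
      vertex 19.482 21.382 0.000
      vertex 9.330 23.699 0.000
      vertex 12.000 12.000 10.000
    endloop
  endfacet
  facet normal -0.4233 0.5309 0.7341
    outer loop
      vertex 9.330 23.699 0.000
      vertex 1.188 17.207 0.000
      vertex 12.000 12.000 10.000
    endloop
  endfacet
  facet normal -0.6790 0.0000 0.7341
    outer loop
      vertex 1.188 17.207 0.000
      vertex 1.188 6.793 0.000
      vertex 12.000 12.000 10.000
    endloop
  endfacet
  facet normal -0.4233 -0.5309 0.7341
    outer loop
      vertex 1.188 6.793 0.000
      vertex 9.330 0.301 0.000
      vertex 12.000 12.000 10.000
    endloop
  endfacet
  facet normal 0.1511 -0.6620 0.7341
    outer loop
      vertex 9.330 0.301 0.000
      vertex 19.482 2.618 0.000
      vertex 12.000 12.000 10.000
    endloop
  endfacet
  facet normal 0.6118 -0.2946 0.7341
    outer loop
      vertex 19.482 2.618 0.000
      vertex 24.000 12.000 0.000
      vertex 12.000 12.000 10.000
    endloop
  endfacet
endsolid part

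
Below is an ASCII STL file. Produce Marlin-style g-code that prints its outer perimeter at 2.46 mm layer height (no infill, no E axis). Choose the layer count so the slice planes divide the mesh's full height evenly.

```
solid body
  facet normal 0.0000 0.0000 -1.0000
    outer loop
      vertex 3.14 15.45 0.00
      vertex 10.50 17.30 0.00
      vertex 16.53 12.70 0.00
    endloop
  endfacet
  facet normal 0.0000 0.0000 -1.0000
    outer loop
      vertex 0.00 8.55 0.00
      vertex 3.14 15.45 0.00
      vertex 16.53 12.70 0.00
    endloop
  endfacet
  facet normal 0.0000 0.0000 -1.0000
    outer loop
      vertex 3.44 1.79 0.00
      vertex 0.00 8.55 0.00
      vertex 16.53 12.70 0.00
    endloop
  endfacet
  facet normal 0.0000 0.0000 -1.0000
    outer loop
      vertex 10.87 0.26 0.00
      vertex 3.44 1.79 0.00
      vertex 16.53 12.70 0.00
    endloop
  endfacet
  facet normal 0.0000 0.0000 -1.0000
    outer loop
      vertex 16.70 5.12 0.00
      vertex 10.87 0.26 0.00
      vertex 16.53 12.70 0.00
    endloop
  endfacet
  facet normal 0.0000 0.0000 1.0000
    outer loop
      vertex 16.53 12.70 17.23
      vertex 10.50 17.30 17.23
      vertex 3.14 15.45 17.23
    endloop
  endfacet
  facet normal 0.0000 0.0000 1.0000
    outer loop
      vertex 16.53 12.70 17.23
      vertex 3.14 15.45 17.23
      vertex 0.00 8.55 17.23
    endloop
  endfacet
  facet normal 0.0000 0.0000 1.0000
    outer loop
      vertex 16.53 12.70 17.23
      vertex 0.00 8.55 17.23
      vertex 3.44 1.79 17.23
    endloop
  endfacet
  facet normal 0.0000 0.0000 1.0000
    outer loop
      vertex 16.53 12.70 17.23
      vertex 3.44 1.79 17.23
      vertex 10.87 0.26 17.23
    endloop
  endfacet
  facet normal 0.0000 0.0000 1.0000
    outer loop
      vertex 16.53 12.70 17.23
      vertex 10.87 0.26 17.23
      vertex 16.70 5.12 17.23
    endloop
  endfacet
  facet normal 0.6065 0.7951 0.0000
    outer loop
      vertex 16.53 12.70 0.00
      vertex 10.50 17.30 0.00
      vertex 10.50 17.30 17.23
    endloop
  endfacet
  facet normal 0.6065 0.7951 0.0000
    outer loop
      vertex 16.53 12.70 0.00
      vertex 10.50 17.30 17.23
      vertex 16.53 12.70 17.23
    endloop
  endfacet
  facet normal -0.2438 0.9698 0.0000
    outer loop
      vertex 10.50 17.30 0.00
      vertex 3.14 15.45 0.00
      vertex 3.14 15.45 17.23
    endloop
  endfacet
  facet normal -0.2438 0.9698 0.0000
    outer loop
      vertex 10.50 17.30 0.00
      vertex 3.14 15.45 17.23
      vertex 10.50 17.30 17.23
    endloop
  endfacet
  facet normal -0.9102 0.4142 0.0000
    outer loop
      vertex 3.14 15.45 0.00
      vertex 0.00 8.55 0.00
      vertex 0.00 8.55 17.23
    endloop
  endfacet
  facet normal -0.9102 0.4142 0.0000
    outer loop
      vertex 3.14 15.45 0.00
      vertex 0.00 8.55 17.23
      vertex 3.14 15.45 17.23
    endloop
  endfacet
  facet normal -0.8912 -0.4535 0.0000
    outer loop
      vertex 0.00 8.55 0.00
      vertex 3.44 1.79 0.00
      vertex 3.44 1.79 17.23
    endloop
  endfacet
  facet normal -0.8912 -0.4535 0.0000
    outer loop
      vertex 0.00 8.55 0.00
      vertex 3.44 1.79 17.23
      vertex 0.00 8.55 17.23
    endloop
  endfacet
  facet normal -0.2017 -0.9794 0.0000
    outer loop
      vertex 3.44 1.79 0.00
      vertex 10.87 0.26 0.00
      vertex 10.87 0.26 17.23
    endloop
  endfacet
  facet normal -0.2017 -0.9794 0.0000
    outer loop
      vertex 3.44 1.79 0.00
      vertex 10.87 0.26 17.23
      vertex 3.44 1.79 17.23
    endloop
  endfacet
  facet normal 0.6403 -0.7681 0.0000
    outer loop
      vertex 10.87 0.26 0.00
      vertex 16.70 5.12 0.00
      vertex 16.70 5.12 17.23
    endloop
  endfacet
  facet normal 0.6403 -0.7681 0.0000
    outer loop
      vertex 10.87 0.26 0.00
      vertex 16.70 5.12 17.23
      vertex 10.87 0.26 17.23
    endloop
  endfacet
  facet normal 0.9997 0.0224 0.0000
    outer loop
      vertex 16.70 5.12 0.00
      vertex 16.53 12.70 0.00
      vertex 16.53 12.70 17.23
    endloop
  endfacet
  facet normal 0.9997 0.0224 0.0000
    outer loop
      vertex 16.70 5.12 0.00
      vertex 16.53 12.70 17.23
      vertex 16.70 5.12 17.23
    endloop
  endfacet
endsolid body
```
; perimeter-only toolpath
G21 ; units = mm
G90 ; absolute positioning
G28 ; home
; layer 1
G0 Z2.46
G0 X16.53 Y12.70
G1 X10.50 Y17.30
G1 X3.14 Y15.45
G1 X0.00 Y8.55
G1 X3.44 Y1.79
G1 X10.87 Y0.26
G1 X16.70 Y5.12
G1 X16.53 Y12.70
; layer 2
G0 Z4.92
G0 X16.53 Y12.70
G1 X10.50 Y17.30
G1 X3.14 Y15.45
G1 X0.00 Y8.55
G1 X3.44 Y1.79
G1 X10.87 Y0.26
G1 X16.70 Y5.12
G1 X16.53 Y12.70
; layer 3
G0 Z7.38
G0 X16.53 Y12.70
G1 X10.50 Y17.30
G1 X3.14 Y15.45
G1 X0.00 Y8.55
G1 X3.44 Y1.79
G1 X10.87 Y0.26
G1 X16.70 Y5.12
G1 X16.53 Y12.70
; layer 4
G0 Z9.85
G0 X16.53 Y12.70
G1 X10.50 Y17.30
G1 X3.14 Y15.45
G1 X0.00 Y8.55
G1 X3.44 Y1.79
G1 X10.87 Y0.26
G1 X16.70 Y5.12
G1 X16.53 Y12.70
; layer 5
G0 Z12.31
G0 X16.53 Y12.70
G1 X10.50 Y17.30
G1 X3.14 Y15.45
G1 X0.00 Y8.55
G1 X3.44 Y1.79
G1 X10.87 Y0.26
G1 X16.70 Y5.12
G1 X16.53 Y12.70
; layer 6
G0 Z14.77
G0 X16.53 Y12.70
G1 X10.50 Y17.30
G1 X3.14 Y15.45
G1 X0.00 Y8.55
G1 X3.44 Y1.79
G1 X10.87 Y0.26
G1 X16.70 Y5.12
G1 X16.53 Y12.70
; layer 7
G0 Z17.23
G0 X16.53 Y12.70
G1 X10.50 Y17.30
G1 X3.14 Y15.45
G1 X0.00 Y8.55
G1 X3.44 Y1.79
G1 X10.87 Y0.26
G1 X16.70 Y5.12
G1 X16.53 Y12.70
M2 ; end

The solid is a regular 7-sided prism (a cylinder approximated with 7 flat sides), circumscribed radius ≈ 8.74 mm, height ≈ 17.2 mm. Slicing at Δz = 2.46 mm — 7 equal slices spanning the solid's height, so layer i sits at z = i·h/7 — gives 7 non-empty perimeters. Each is a 7-segment closed polygon; G0 lifts to the layer z and rapids to the start vertex, then G1 traces the edges.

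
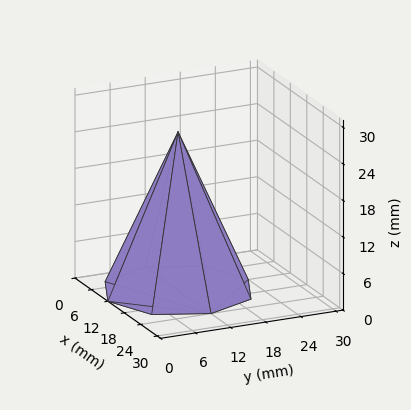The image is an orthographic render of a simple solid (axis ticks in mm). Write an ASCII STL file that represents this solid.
Reading the render: the shape is a regular 8-sided pyramid, base circumscribed radius ≈ 12 mm, apex at z ≈ 26 mm (dimensions read to the nearest mm from the axis ticks). For the STL, each face is triangulated and given an outward normal.

solid part
  facet normal 0.0000 0.0000 -1.0000
    outer loop
      vertex 12.00 24.00 0.00
      vertex 20.49 20.49 0.00
      vertex 24.00 12.00 0.00
    endloop
  endfacet
  facet normal 0.0000 0.0000 -1.0000
    outer loop
      vertex 3.51 20.49 0.00
      vertex 12.00 24.00 0.00
      vertex 24.00 12.00 0.00
    endloop
  endfacet
  facet normal 0.0000 0.0000 -1.0000
    outer loop
      vertex 0.00 12.00 0.00
      vertex 3.51 20.49 0.00
      vertex 24.00 12.00 0.00
    endloop
  endfacet
  facet normal 0.0000 0.0000 -1.0000
    outer loop
      vertex 3.51 3.51 0.00
      vertex 0.00 12.00 0.00
      vertex 24.00 12.00 0.00
    endloop
  endfacet
  facet normal 0.0000 0.0000 -1.0000
    outer loop
      vertex 12.00 0.00 0.00
      vertex 3.51 3.51 0.00
      vertex 24.00 12.00 0.00
    endloop
  endfacet
  facet normal 0.0000 0.0000 -1.0000
    outer loop
      vertex 20.49 3.51 0.00
      vertex 12.00 0.00 0.00
      vertex 24.00 12.00 0.00
    endloop
  endfacet
  facet normal 0.8500 0.3514 0.3923
    outer loop
      vertex 24.00 12.00 0.00
      vertex 20.49 20.49 0.00
      vertex 12.00 12.00 26.00
    endloop
  endfacet
  facet normal 0.3514 0.8500 0.3923
    outer loop
      vertex 20.49 20.49 0.00
      vertex 12.00 24.00 0.00
      vertex 12.00 12.00 26.00
    endloop
  endfacet
  facet normal -0.3514 0.8500 0.3923
    outer loop
      vertex 12.00 24.00 0.00
      vertex 3.51 20.49 0.00
      vertex 12.00 12.00 26.00
    endloop
  endfacet
  facet normal -0.8500 0.3514 0.3923
    outer loop
      vertex 3.51 20.49 0.00
      vertex 0.00 12.00 0.00
      vertex 12.00 12.00 26.00
    endloop
  endfacet
  facet normal -0.8500 -0.3514 0.3923
    outer loop
      vertex 0.00 12.00 0.00
      vertex 3.51 3.51 0.00
      vertex 12.00 12.00 26.00
    endloop
  endfacet
  facet normal -0.3514 -0.8500 0.3923
    outer loop
      vertex 3.51 3.51 0.00
      vertex 12.00 0.00 0.00
      vertex 12.00 12.00 26.00
    endloop
  endfacet
  facet normal 0.3514 -0.8500 0.3923
    outer loop
      vertex 12.00 0.00 0.00
      vertex 20.49 3.51 0.00
      vertex 12.00 12.00 26.00
    endloop
  endfacet
  facet normal 0.8500 -0.3514 0.3923
    outer loop
      vertex 20.49 3.51 0.00
      vertex 24.00 12.00 0.00
      vertex 12.00 12.00 26.00
    endloop
  endfacet
endsolid part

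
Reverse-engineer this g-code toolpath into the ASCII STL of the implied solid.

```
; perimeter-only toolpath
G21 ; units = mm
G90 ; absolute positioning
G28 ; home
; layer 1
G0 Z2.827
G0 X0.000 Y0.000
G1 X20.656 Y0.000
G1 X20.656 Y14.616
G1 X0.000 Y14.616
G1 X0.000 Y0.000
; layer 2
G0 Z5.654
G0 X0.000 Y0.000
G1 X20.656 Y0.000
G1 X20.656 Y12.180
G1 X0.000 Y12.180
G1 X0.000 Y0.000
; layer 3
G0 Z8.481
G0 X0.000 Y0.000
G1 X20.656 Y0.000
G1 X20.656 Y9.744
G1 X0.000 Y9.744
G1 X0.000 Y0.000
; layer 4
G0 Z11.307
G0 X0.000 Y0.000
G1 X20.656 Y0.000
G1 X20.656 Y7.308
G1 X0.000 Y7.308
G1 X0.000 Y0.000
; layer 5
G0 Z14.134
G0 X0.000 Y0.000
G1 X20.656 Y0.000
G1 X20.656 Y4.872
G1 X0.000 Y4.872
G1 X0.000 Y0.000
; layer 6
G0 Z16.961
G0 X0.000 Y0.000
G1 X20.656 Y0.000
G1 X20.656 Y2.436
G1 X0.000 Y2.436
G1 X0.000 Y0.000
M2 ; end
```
solid part
  facet normal 0.0000 0.0000 -1.0000
    outer loop
      vertex 20.656 17.052 0.000
      vertex 20.656 0.000 0.000
      vertex 0.000 0.000 0.000
    endloop
  endfacet
  facet normal 0.0000 0.0000 -1.0000
    outer loop
      vertex 0.000 17.052 0.000
      vertex 20.656 17.052 0.000
      vertex 0.000 0.000 0.000
    endloop
  endfacet
  facet normal 0.0000 -1.0000 0.0000
    outer loop
      vertex 0.000 0.000 0.000
      vertex 20.656 0.000 0.000
      vertex 20.656 0.000 19.788
    endloop
  endfacet
  facet normal 0.0000 -1.0000 0.0000
    outer loop
      vertex 0.000 0.000 0.000
      vertex 20.656 0.000 19.788
      vertex 0.000 0.000 19.788
    endloop
  endfacet
  facet normal 0.0000 0.7575 0.6528
    outer loop
      vertex 0.000 0.000 19.788
      vertex 20.656 0.000 19.788
      vertex 20.656 17.052 0.000
    endloop
  endfacet
  facet normal 0.0000 0.7575 0.6528
    outer loop
      vertex 0.000 0.000 19.788
      vertex 20.656 17.052 0.000
      vertex 0.000 17.052 0.000
    endloop
  endfacet
  facet normal -1.0000 0.0000 0.0000
    outer loop
      vertex 0.000 0.000 19.788
      vertex 0.000 17.052 0.000
      vertex 0.000 0.000 0.000
    endloop
  endfacet
  facet normal 1.0000 0.0000 0.0000
    outer loop
      vertex 20.656 0.000 0.000
      vertex 20.656 17.052 0.000
      vertex 20.656 0.000 19.788
    endloop
  endfacet
endsolid part

The G0 Z moves step by Δz≈2.827 mm. The G1 loops shrink linearly with z, so the solid tapers from its base footprint up to z≈19.8. Closing with a flat bottom cap and the tapered top and triangulating gives 8 facets — a wedge (ramp): 20.7 × 17.1 mm base, rising to 19.8 mm along the y=0 edge and sloping linearly to z=0 at y=17.1.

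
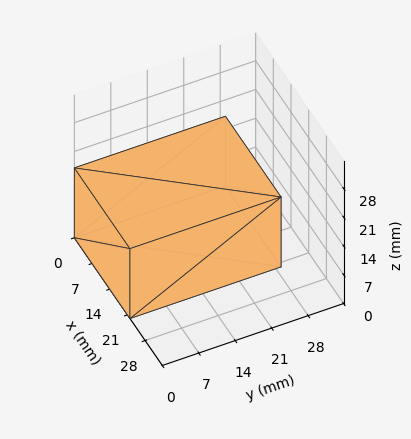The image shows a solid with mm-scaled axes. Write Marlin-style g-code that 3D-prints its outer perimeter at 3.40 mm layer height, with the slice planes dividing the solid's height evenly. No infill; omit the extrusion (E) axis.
Reading the render: the shape is a rectangular box, roughly 22 × 29 mm footprint and 17 mm tall (dimensions read to the nearest mm from the axis ticks). For the g-code, the solid's height is divided into equal slices at the stated Δz and each level perimeter traced with G1 moves after a G0 lift.

; perimeter-only toolpath
G21 ; units = mm
G90 ; absolute positioning
G28 ; home
; layer 1
G0 Z3.40
G0 X0.00 Y0.00
G1 X22.00 Y0.00
G1 X22.00 Y29.00
G1 X0.00 Y29.00
G1 X0.00 Y0.00
; layer 2
G0 Z6.80
G0 X0.00 Y0.00
G1 X22.00 Y0.00
G1 X22.00 Y29.00
G1 X0.00 Y29.00
G1 X0.00 Y0.00
; layer 3
G0 Z10.20
G0 X0.00 Y0.00
G1 X22.00 Y0.00
G1 X22.00 Y29.00
G1 X0.00 Y29.00
G1 X0.00 Y0.00
; layer 4
G0 Z13.60
G0 X0.00 Y0.00
G1 X22.00 Y0.00
G1 X22.00 Y29.00
G1 X0.00 Y29.00
G1 X0.00 Y0.00
; layer 5
G0 Z17.00
G0 X0.00 Y0.00
G1 X22.00 Y0.00
G1 X22.00 Y29.00
G1 X0.00 Y29.00
G1 X0.00 Y0.00
M2 ; end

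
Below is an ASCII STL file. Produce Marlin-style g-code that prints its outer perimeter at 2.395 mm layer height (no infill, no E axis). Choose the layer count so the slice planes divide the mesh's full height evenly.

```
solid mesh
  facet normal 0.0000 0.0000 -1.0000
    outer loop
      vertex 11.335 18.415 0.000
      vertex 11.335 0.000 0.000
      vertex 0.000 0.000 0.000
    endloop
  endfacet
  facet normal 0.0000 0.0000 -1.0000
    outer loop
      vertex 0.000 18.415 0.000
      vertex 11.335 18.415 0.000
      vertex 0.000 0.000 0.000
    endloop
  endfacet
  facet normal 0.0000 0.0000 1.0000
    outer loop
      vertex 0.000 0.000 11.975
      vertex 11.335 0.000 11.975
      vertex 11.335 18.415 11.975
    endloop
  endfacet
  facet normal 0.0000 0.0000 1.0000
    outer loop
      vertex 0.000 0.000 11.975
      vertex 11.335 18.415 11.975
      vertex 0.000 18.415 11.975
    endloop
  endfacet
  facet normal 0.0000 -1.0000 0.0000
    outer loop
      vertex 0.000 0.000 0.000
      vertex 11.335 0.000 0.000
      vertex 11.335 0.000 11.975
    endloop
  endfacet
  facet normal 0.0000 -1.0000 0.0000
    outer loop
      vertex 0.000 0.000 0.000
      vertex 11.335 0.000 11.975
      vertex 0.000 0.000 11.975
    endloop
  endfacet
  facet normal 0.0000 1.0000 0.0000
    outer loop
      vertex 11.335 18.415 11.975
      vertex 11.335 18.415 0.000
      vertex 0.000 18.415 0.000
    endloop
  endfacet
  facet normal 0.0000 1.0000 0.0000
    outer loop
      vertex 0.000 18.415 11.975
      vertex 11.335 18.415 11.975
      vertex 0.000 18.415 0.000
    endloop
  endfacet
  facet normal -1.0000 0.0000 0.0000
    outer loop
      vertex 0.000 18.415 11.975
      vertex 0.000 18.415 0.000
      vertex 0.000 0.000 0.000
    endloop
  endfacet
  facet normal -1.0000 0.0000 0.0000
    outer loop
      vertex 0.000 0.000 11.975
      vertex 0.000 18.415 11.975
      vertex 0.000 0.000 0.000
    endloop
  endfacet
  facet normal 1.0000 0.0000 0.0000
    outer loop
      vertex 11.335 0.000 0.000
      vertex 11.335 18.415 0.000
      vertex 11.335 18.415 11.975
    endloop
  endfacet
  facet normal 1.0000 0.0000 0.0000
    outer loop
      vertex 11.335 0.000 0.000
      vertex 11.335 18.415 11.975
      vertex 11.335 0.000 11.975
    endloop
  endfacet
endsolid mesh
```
; perimeter-only toolpath
G21 ; units = mm
G90 ; absolute positioning
G28 ; home
; layer 1
G0 Z2.395
G0 X0.000 Y0.000
G1 X11.335 Y0.000
G1 X11.335 Y18.415
G1 X0.000 Y18.415
G1 X0.000 Y0.000
; layer 2
G0 Z4.790
G0 X0.000 Y0.000
G1 X11.335 Y0.000
G1 X11.335 Y18.415
G1 X0.000 Y18.415
G1 X0.000 Y0.000
; layer 3
G0 Z7.185
G0 X0.000 Y0.000
G1 X11.335 Y0.000
G1 X11.335 Y18.415
G1 X0.000 Y18.415
G1 X0.000 Y0.000
; layer 4
G0 Z9.580
G0 X0.000 Y0.000
G1 X11.335 Y0.000
G1 X11.335 Y18.415
G1 X0.000 Y18.415
G1 X0.000 Y0.000
; layer 5
G0 Z11.975
G0 X0.000 Y0.000
G1 X11.335 Y0.000
G1 X11.335 Y18.415
G1 X0.000 Y18.415
G1 X0.000 Y0.000
M2 ; end

The solid is a rectangular box, roughly 11.3 × 18.4 mm footprint and 12 mm tall. Slicing at Δz = 2.395 mm — 5 equal slices spanning the solid's height, so layer i sits at z = i·h/5 — gives 5 non-empty perimeters. Each is a 4-segment closed polygon; G0 lifts to the layer z and rapids to the start vertex, then G1 traces the edges.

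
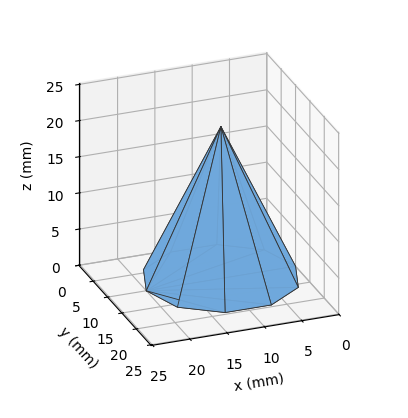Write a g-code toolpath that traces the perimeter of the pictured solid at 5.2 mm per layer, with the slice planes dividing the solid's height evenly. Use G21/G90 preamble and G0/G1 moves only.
Reading the render: the shape is a regular 10-sided pyramid, base circumscribed radius ≈ 10 mm, apex at z ≈ 21 mm (dimensions read to the nearest mm from the axis ticks). For the g-code, the solid's height is divided into equal slices at the stated Δz and each level perimeter traced with G1 moves after a G0 lift.

; perimeter-only toolpath
G21 ; units = mm
G90 ; absolute positioning
G28 ; home
; layer 1
G0 Z5.2
G0 X17.5 Y10.0
G1 X16.1 Y14.4
G1 X12.3 Y17.1
G1 X7.7 Y17.1
G1 X3.9 Y14.4
G1 X2.5 Y10.0
G1 X3.9 Y5.6
G1 X7.7 Y2.9
G1 X12.3 Y2.9
G1 X16.1 Y5.6
G1 X17.5 Y10.0
; layer 2
G0 Z10.5
G0 X15.0 Y10.0
G1 X14.1 Y12.9
G1 X11.6 Y14.8
G1 X8.4 Y14.8
G1 X6.0 Y12.9
G1 X5.0 Y10.0
G1 X6.0 Y7.0
G1 X8.4 Y5.2
G1 X11.6 Y5.2
G1 X14.1 Y7.0
G1 X15.0 Y10.0
; layer 3
G0 Z15.8
G0 X12.5 Y10.0
G1 X12.0 Y11.5
G1 X10.8 Y12.4
G1 X9.2 Y12.4
G1 X8.0 Y11.5
G1 X7.5 Y10.0
G1 X8.0 Y8.5
G1 X9.2 Y7.6
G1 X10.8 Y7.6
G1 X12.0 Y8.5
G1 X12.5 Y10.0
M2 ; end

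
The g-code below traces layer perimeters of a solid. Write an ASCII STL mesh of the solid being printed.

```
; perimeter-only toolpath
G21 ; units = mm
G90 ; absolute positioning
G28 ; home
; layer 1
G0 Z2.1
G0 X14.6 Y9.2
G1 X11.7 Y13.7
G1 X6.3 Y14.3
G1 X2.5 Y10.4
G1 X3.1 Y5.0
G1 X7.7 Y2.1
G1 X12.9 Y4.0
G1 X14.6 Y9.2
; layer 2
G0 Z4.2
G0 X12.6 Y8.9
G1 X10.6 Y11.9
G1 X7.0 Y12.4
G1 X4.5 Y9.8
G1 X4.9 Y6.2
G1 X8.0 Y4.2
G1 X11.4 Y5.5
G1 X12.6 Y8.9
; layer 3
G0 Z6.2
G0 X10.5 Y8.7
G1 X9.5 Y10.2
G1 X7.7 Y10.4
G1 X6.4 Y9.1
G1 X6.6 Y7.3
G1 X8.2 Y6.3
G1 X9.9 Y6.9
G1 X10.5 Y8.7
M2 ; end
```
solid part
  facet normal 0.0000 0.0000 -1.0000
    outer loop
      vertex 5.6 16.3 0.0
      vertex 12.8 15.5 0.0
      vertex 16.7 9.4 0.0
    endloop
  endfacet
  facet normal 0.0000 0.0000 -1.0000
    outer loop
      vertex 0.5 11.1 0.0
      vertex 5.6 16.3 0.0
      vertex 16.7 9.4 0.0
    endloop
  endfacet
  facet normal 0.0000 0.0000 -1.0000
    outer loop
      vertex 1.3 3.9 0.0
      vertex 0.5 11.1 0.0
      vertex 16.7 9.4 0.0
    endloop
  endfacet
  facet normal 0.0000 0.0000 -1.0000
    outer loop
      vertex 7.5 0.0 0.0
      vertex 1.3 3.9 0.0
      vertex 16.7 9.4 0.0
    endloop
  endfacet
  facet normal 0.0000 0.0000 -1.0000
    outer loop
      vertex 14.4 2.5 0.0
      vertex 7.5 0.0 0.0
      vertex 16.7 9.4 0.0
    endloop
  endfacet
  facet normal 0.6239 0.3989 0.6720
    outer loop
      vertex 16.7 9.4 0.0
      vertex 12.8 15.5 0.0
      vertex 8.4 8.4 8.3
    endloop
  endfacet
  facet normal 0.0817 0.7355 0.6725
    outer loop
      vertex 12.8 15.5 0.0
      vertex 5.6 16.3 0.0
      vertex 8.4 8.4 8.3
    endloop
  endfacet
  facet normal -0.5287 0.5186 0.6720
    outer loop
      vertex 5.6 16.3 0.0
      vertex 0.5 11.1 0.0
      vertex 8.4 8.4 8.3
    endloop
  endfacet
  facet normal -0.7351 -0.0817 0.6731
    outer loop
      vertex 0.5 11.1 0.0
      vertex 1.3 3.9 0.0
      vertex 8.4 8.4 8.3
    endloop
  endfacet
  facet normal -0.3929 -0.6247 0.6748
    outer loop
      vertex 1.3 3.9 0.0
      vertex 7.5 0.0 0.0
      vertex 8.4 8.4 8.3
    endloop
  endfacet
  facet normal 0.2514 -0.6938 0.6749
    outer loop
      vertex 7.5 0.0 0.0
      vertex 14.4 2.5 0.0
      vertex 8.4 8.4 8.3
    endloop
  endfacet
  facet normal 0.7014 -0.2338 0.6733
    outer loop
      vertex 14.4 2.5 0.0
      vertex 16.7 9.4 0.0
      vertex 8.4 8.4 8.3
    endloop
  endfacet
endsolid part

The G0 Z moves step by Δz≈2.1 mm. The G1 loops shrink linearly with z, so the solid tapers from its base footprint up to z≈8.3. Closing with a flat bottom cap and the tapered top and triangulating gives 12 facets — a regular 7-sided pyramid, base circumscribed radius ≈ 8.4 mm, apex at z ≈ 8.3 mm.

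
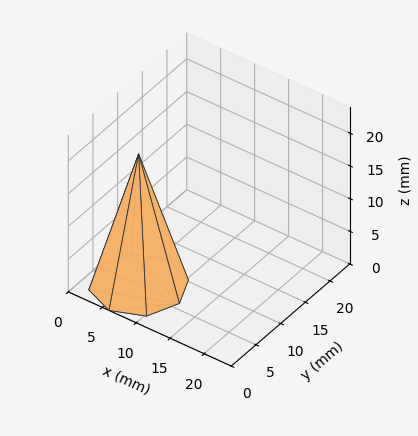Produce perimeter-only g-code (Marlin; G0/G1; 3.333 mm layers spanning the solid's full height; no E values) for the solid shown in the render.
Reading the render: the shape is a regular 8-sided pyramid, base circumscribed radius ≈ 6 mm, apex at z ≈ 20 mm (dimensions read to the nearest mm from the axis ticks). For the g-code, the solid's height is divided into equal slices at the stated Δz and each level perimeter traced with G1 moves after a G0 lift.

; perimeter-only toolpath
G21 ; units = mm
G90 ; absolute positioning
G28 ; home
; layer 1
G0 Z3.333
G0 X11.000 Y6.000
G1 X9.536 Y9.536
G1 X6.000 Y11.000
G1 X2.464 Y9.536
G1 X1.000 Y6.000
G1 X2.464 Y2.464
G1 X6.000 Y1.000
G1 X9.536 Y2.464
G1 X11.000 Y6.000
; layer 2
G0 Z6.667
G0 X10.000 Y6.000
G1 X8.829 Y8.829
G1 X6.000 Y10.000
G1 X3.171 Y8.829
G1 X2.000 Y6.000
G1 X3.171 Y3.171
G1 X6.000 Y2.000
G1 X8.829 Y3.171
G1 X10.000 Y6.000
; layer 3
G0 Z10.000
G0 X9.000 Y6.000
G1 X8.122 Y8.122
G1 X6.000 Y9.000
G1 X3.878 Y8.122
G1 X3.000 Y6.000
G1 X3.878 Y3.878
G1 X6.000 Y3.000
G1 X8.122 Y3.878
G1 X9.000 Y6.000
; layer 4
G0 Z13.333
G0 X8.000 Y6.000
G1 X7.414 Y7.414
G1 X6.000 Y8.000
G1 X4.586 Y7.414
G1 X4.000 Y6.000
G1 X4.586 Y4.586
G1 X6.000 Y4.000
G1 X7.414 Y4.586
G1 X8.000 Y6.000
; layer 5
G0 Z16.667
G0 X7.000 Y6.000
G1 X6.707 Y6.707
G1 X6.000 Y7.000
G1 X5.293 Y6.707
G1 X5.000 Y6.000
G1 X5.293 Y5.293
G1 X6.000 Y5.000
G1 X6.707 Y5.293
G1 X7.000 Y6.000
M2 ; end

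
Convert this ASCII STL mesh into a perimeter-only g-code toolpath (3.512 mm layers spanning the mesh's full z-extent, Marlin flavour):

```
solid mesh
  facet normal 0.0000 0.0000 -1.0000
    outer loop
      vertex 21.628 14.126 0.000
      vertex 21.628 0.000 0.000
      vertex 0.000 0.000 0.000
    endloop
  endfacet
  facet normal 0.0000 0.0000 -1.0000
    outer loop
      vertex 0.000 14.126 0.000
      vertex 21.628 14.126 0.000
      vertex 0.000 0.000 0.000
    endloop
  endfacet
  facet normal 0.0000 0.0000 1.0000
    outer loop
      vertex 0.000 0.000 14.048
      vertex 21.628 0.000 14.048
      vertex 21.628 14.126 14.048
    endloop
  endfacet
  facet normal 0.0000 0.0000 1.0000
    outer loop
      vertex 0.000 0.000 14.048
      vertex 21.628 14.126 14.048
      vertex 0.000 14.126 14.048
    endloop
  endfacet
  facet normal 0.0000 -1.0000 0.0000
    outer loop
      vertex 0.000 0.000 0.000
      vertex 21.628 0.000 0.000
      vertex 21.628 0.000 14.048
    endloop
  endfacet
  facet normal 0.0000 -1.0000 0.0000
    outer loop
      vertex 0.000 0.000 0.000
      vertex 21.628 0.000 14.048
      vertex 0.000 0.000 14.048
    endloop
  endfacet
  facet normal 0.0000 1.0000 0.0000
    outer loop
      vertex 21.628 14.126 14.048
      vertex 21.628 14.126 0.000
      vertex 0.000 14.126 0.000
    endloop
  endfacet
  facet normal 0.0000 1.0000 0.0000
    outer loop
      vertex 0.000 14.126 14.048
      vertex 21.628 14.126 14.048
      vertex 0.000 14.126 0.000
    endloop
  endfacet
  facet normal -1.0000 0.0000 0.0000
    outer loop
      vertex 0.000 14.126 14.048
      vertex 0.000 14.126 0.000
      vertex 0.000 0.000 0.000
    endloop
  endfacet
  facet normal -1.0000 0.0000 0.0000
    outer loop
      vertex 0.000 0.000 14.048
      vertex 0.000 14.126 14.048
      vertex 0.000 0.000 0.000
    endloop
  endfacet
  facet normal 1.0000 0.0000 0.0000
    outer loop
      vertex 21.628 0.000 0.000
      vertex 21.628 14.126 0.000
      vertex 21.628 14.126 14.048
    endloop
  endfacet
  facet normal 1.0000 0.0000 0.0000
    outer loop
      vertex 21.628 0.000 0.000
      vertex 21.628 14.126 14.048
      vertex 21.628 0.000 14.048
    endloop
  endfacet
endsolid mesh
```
; perimeter-only toolpath
G21 ; units = mm
G90 ; absolute positioning
G28 ; home
; layer 1
G0 Z3.512
G0 X0.000 Y0.000
G1 X21.628 Y0.000
G1 X21.628 Y14.126
G1 X0.000 Y14.126
G1 X0.000 Y0.000
; layer 2
G0 Z7.024
G0 X0.000 Y0.000
G1 X21.628 Y0.000
G1 X21.628 Y14.126
G1 X0.000 Y14.126
G1 X0.000 Y0.000
; layer 3
G0 Z10.536
G0 X0.000 Y0.000
G1 X21.628 Y0.000
G1 X21.628 Y14.126
G1 X0.000 Y14.126
G1 X0.000 Y0.000
; layer 4
G0 Z14.048
G0 X0.000 Y0.000
G1 X21.628 Y0.000
G1 X21.628 Y14.126
G1 X0.000 Y14.126
G1 X0.000 Y0.000
M2 ; end

The solid is a rectangular box, roughly 21.6 × 14.1 mm footprint and 14 mm tall. Slicing at Δz = 3.512 mm — 4 equal slices spanning the solid's height, so layer i sits at z = i·h/4 — gives 4 non-empty perimeters. Each is a 4-segment closed polygon; G0 lifts to the layer z and rapids to the start vertex, then G1 traces the edges.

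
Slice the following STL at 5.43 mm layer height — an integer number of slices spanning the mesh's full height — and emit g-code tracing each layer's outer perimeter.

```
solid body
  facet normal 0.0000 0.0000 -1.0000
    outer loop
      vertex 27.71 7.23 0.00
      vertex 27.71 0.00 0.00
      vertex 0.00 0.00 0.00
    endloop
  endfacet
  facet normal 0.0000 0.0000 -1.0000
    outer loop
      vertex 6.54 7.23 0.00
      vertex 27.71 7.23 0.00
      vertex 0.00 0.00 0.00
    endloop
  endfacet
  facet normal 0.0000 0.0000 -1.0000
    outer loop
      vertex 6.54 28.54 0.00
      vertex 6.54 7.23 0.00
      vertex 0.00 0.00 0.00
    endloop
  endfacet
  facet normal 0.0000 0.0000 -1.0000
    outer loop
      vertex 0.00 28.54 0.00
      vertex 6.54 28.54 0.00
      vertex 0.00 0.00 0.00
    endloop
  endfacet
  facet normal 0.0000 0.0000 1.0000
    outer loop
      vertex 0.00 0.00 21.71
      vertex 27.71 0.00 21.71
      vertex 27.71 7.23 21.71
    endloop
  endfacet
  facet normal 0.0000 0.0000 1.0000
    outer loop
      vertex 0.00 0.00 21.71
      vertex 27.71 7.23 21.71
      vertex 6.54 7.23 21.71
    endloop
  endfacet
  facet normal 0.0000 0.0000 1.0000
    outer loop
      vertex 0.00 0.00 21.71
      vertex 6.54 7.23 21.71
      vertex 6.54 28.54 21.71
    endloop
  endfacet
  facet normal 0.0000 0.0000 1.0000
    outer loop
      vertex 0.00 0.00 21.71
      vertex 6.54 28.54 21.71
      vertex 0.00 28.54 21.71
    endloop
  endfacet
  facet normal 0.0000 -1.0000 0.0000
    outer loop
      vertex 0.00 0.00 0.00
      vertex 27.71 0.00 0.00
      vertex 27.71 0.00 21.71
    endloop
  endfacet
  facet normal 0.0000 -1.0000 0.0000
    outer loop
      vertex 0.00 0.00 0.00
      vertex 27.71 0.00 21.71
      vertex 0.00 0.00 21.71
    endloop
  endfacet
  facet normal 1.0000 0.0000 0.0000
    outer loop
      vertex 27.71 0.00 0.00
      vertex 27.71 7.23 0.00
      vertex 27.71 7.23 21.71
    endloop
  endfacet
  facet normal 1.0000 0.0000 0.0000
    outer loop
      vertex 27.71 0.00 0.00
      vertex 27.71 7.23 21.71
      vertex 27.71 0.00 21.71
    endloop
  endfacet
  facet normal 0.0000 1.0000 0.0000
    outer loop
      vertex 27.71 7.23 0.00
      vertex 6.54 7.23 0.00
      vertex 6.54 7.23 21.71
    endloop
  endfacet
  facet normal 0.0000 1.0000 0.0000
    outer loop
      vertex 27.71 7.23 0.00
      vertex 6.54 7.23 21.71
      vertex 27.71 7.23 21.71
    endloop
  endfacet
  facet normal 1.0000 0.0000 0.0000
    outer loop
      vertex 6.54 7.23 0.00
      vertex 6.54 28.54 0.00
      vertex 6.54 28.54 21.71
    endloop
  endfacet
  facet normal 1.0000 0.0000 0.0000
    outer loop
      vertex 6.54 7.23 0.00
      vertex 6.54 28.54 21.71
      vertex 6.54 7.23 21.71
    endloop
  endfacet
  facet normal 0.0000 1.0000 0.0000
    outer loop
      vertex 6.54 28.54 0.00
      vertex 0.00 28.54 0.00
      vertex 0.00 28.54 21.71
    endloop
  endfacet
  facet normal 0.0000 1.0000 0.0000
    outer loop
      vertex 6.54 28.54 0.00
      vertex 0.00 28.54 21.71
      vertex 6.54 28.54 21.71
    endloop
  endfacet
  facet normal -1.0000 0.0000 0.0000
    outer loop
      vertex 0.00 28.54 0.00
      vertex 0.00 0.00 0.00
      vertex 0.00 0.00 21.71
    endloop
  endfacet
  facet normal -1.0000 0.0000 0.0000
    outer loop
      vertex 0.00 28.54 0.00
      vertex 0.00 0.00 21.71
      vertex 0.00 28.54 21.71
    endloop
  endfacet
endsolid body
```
; perimeter-only toolpath
G21 ; units = mm
G90 ; absolute positioning
G28 ; home
; layer 1
G0 Z5.43
G0 X0.00 Y0.00
G1 X27.71 Y0.00
G1 X27.71 Y7.23
G1 X6.54 Y7.23
G1 X6.54 Y28.54
G1 X0.00 Y28.54
G1 X0.00 Y0.00
; layer 2
G0 Z10.86
G0 X0.00 Y0.00
G1 X27.71 Y0.00
G1 X27.71 Y7.23
G1 X6.54 Y7.23
G1 X6.54 Y28.54
G1 X0.00 Y28.54
G1 X0.00 Y0.00
; layer 3
G0 Z16.28
G0 X0.00 Y0.00
G1 X27.71 Y0.00
G1 X27.71 Y7.23
G1 X6.54 Y7.23
G1 X6.54 Y28.54
G1 X0.00 Y28.54
G1 X0.00 Y0.00
; layer 4
G0 Z21.71
G0 X0.00 Y0.00
G1 X27.71 Y0.00
G1 X27.71 Y7.23
G1 X6.54 Y7.23
G1 X6.54 Y28.54
G1 X0.00 Y28.54
G1 X0.00 Y0.00
M2 ; end

The solid is an L-shaped prism: outer 27.7 × 28.5 mm, arm thicknesses ≈ 7.23 mm (horizontal) and 6.54 mm (vertical), extruded 21.7 mm in z. Slicing at Δz = 5.43 mm — 4 equal slices spanning the solid's height, so layer i sits at z = i·h/4 — gives 4 non-empty perimeters. Each is a 6-segment closed polygon; G0 lifts to the layer z and rapids to the start vertex, then G1 traces the edges.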